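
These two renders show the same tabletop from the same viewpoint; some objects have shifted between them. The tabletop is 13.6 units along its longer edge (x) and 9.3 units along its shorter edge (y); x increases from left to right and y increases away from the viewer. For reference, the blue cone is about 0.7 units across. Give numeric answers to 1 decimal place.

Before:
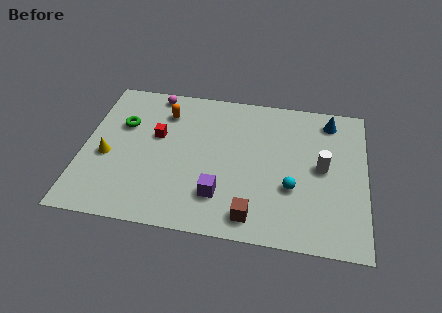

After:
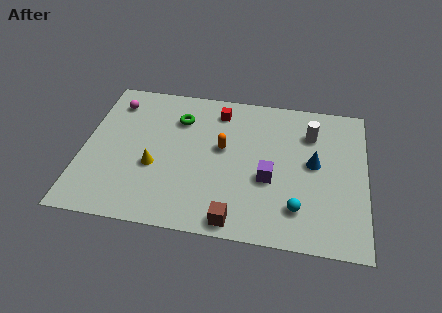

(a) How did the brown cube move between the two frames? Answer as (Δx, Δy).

(-0.8, -0.4)

From the two frames, the brown cube sits at roughly (8.3, 1.3) before and (7.5, 0.9) after.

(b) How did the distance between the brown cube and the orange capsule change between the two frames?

-2.9

The distance was about 7.4 in the first image and 4.5 in the second, so they moved 2.9 units closer together.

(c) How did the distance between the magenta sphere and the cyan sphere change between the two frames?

+2.0

The distance was about 8.6 in the first image and 10.6 in the second, so they moved 2.0 units further apart.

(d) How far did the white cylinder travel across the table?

2.2

The white cylinder moved from about (11.5, 4.8) to (10.9, 6.9), a distance of √(0.6² + 2.1²) ≈ 2.2.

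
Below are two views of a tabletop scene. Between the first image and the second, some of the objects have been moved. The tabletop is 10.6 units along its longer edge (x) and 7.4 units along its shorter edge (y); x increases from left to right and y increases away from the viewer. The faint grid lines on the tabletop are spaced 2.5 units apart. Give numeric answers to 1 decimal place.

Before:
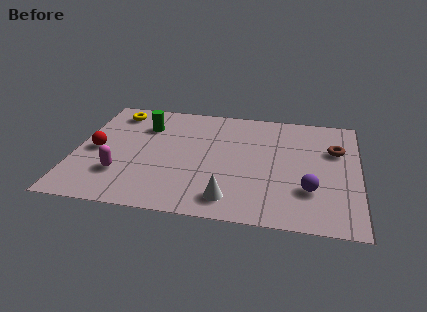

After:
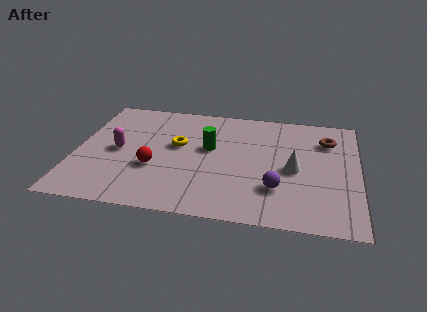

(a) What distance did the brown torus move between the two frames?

0.7

From (9.7, 4.9) to (9.4, 5.5), the brown torus covered √(0.3² + 0.6²) ≈ 0.7 units.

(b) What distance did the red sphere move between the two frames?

2.3

The red sphere was near (0.8, 3.5) before and (3.0, 2.7) after, so it travelled √(2.2² + 0.8²) ≈ 2.3 units.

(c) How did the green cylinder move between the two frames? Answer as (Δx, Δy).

(2.5, -1.1)

The green cylinder started near (2.5, 5.4) and ended near (5.0, 4.3).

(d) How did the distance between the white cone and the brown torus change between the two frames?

-2.9

Before: roughly 5.3 units apart; after: 2.4. That's 2.9 units closer together.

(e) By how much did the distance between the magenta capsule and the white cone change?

+2.4

The distance was about 4.2 in the first image and 6.6 in the second, so they moved 2.4 units further apart.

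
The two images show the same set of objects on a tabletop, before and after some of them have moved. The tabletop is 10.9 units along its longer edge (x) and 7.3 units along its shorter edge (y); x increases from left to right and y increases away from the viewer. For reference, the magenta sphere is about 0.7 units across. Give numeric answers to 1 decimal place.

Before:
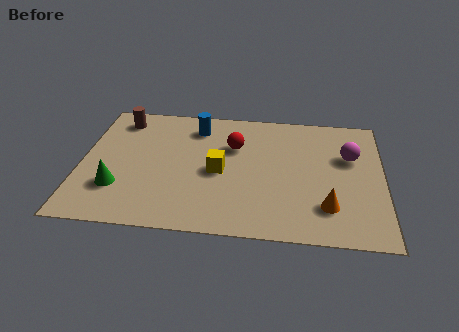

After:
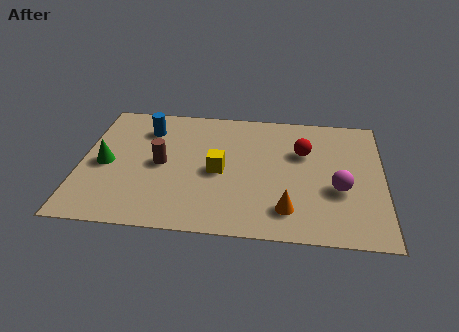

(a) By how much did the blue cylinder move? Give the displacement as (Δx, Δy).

(-1.8, -0.3)

The blue cylinder was at about (4.1, 5.9) and moved to about (2.3, 5.6).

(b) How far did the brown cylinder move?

3.0

The brown cylinder moved from about (1.3, 6.1) to (2.9, 3.6), a distance of √(1.6² + 2.5²) ≈ 3.0.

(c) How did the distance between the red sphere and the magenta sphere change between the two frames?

-1.8

The distance was about 4.2 in the first image and 2.4 in the second, so they moved 1.8 units closer together.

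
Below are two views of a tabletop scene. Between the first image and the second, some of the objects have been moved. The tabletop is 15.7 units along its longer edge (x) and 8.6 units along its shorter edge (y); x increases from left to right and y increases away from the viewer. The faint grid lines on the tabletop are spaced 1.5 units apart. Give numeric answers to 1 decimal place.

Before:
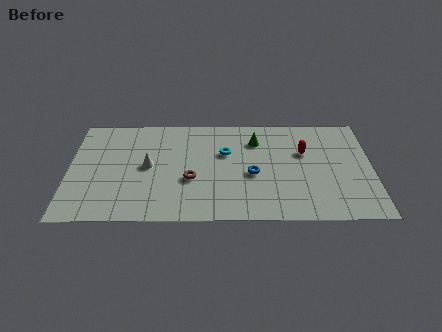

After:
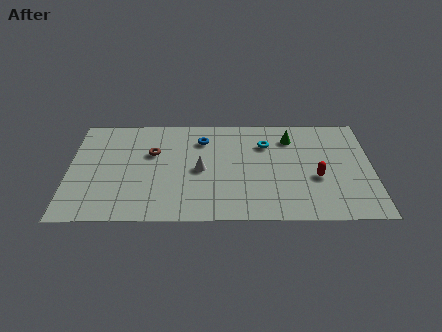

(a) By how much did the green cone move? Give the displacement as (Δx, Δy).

(1.8, 0.2)

The green cone started near (9.7, 6.5) and ended near (11.5, 6.7).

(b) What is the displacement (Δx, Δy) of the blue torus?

(-2.6, 2.9)

The blue torus was at about (9.5, 3.7) and moved to about (6.9, 6.6).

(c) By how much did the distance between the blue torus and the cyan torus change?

+1.0

Before: roughly 2.3 units apart; after: 3.3. That's 1.0 units further apart.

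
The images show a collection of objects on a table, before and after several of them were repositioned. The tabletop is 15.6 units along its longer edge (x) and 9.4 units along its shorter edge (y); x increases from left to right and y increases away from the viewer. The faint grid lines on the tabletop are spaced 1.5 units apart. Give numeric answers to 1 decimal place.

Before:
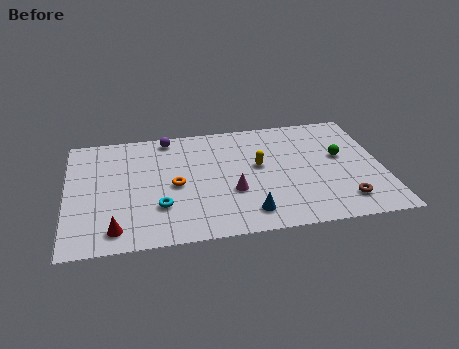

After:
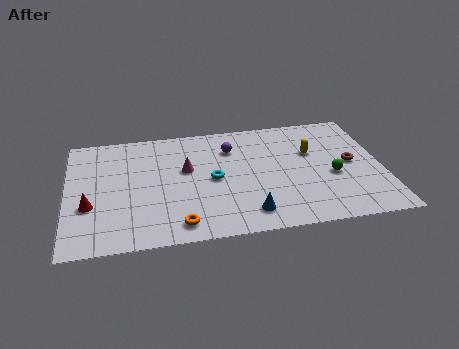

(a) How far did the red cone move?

2.3

The red cone was near (2.3, 1.4) before and (1.1, 3.4) after, so it travelled √(1.2² + 2.0²) ≈ 2.3 units.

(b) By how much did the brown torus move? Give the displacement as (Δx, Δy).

(0.6, 3.0)

From the two frames, the brown torus sits at roughly (13.5, 1.8) before and (14.1, 4.8) after.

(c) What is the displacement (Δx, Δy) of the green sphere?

(-0.5, -1.5)

The green sphere started near (13.6, 5.4) and ended near (13.1, 3.9).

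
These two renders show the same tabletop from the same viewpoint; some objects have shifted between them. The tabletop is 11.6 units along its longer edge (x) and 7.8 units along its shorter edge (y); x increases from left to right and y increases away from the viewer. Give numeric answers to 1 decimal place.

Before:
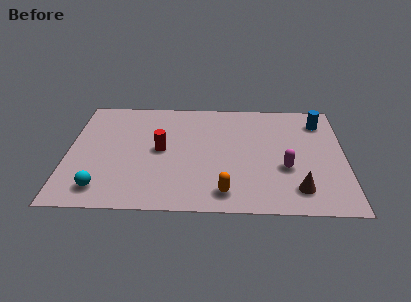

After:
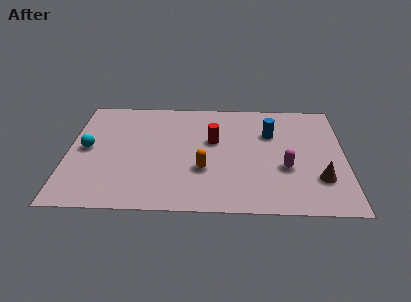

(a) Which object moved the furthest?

the cyan sphere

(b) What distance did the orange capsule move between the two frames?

1.7

The orange capsule moved from about (6.6, 1.2) to (5.7, 2.7), a distance of √(0.9² + 1.5²) ≈ 1.7.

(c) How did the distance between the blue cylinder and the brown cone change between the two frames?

-1.1

They were about 4.8 units apart before and 3.7 after — 1.1 units closer together.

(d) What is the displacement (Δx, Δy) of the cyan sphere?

(-0.7, 2.7)

The cyan sphere was at about (1.5, 1.3) and moved to about (0.8, 4.0).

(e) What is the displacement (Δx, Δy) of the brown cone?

(0.9, 0.7)

The brown cone was at about (9.6, 1.5) and moved to about (10.5, 2.2).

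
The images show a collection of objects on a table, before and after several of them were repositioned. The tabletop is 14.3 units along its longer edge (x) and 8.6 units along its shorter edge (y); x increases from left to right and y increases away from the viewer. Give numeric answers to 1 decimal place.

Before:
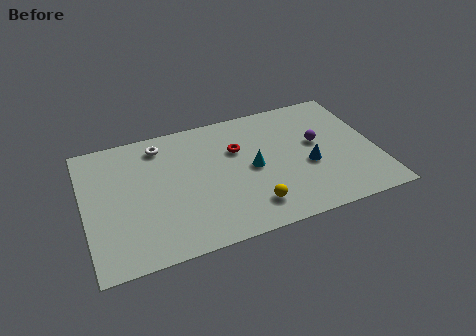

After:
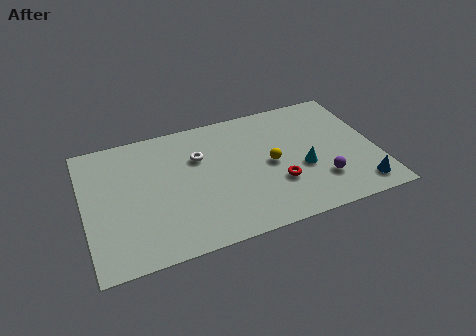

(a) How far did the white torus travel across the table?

2.3

The white torus moved from about (3.9, 7.2) to (5.7, 5.8), a distance of √(1.8² + 1.4²) ≈ 2.3.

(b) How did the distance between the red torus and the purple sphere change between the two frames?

-1.8

The distance was about 4.0 in the first image and 2.2 in the second, so they moved 1.8 units closer together.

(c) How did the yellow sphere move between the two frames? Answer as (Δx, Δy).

(1.2, 2.5)

The yellow sphere started near (7.9, 1.7) and ended near (9.1, 4.2).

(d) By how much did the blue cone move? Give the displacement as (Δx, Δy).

(2.3, -2.2)

The blue cone started near (10.9, 3.5) and ended near (13.2, 1.3).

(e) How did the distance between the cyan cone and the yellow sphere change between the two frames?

-0.8

They were about 2.5 units apart before and 1.7 after — 0.8 units closer together.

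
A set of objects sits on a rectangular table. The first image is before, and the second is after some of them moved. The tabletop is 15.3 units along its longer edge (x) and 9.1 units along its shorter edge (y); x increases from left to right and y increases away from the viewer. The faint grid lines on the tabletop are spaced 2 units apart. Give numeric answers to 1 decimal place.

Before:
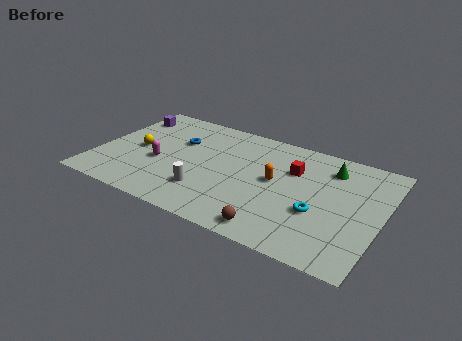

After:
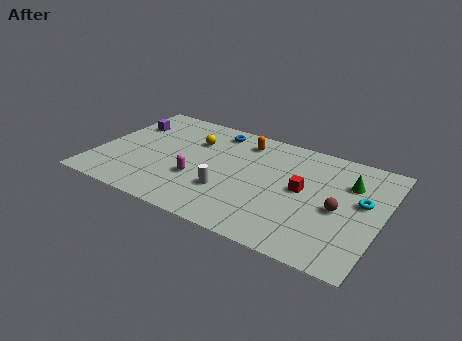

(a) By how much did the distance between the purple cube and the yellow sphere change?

+0.7

They were about 3.0 units apart before and 3.7 after — 0.7 units further apart.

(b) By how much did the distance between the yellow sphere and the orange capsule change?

-4.7

They were about 7.5 units apart before and 2.8 after — 4.7 units closer together.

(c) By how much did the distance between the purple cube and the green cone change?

+0.9

They were about 11.3 units apart before and 12.2 after — 0.9 units further apart.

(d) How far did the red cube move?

1.6

The red cube was near (10.4, 6.2) before and (11.1, 4.8) after, so it travelled √(0.7² + 1.4²) ≈ 1.6 units.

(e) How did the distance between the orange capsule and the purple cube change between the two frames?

-2.5

Before: roughly 8.9 units apart; after: 6.4. That's 2.5 units closer together.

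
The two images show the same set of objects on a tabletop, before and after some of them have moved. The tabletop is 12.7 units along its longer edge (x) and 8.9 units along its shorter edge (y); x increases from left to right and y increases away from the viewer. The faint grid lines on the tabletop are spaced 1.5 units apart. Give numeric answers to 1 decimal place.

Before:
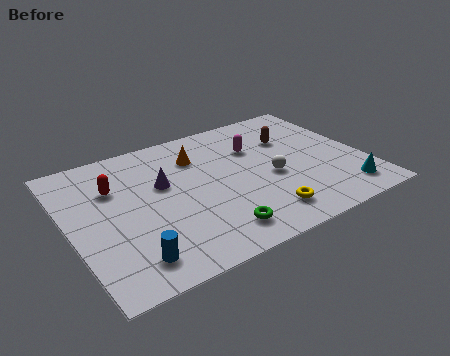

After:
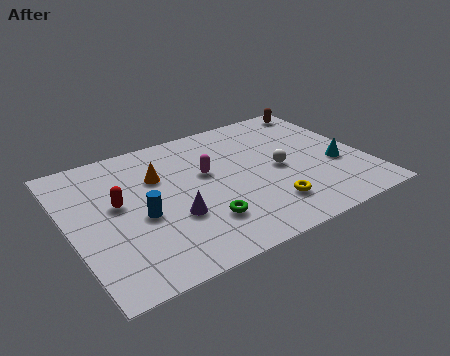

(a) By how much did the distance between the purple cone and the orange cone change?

+0.8

They were about 2.1 units apart before and 2.9 after — 0.8 units further apart.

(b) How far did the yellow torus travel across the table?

0.5

From (7.8, 1.6) to (8.1, 2.0), the yellow torus covered √(0.3² + 0.4²) ≈ 0.5 units.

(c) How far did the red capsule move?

1.1

The red capsule moved from about (2.1, 6.1) to (2.1, 5.0), a distance of √(0.0² + 1.1²) ≈ 1.1.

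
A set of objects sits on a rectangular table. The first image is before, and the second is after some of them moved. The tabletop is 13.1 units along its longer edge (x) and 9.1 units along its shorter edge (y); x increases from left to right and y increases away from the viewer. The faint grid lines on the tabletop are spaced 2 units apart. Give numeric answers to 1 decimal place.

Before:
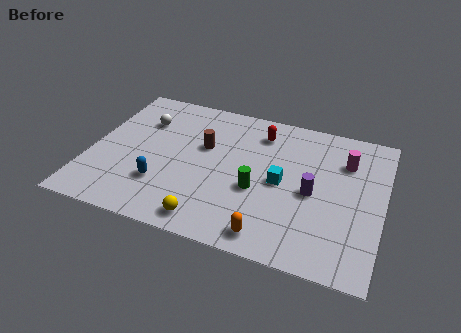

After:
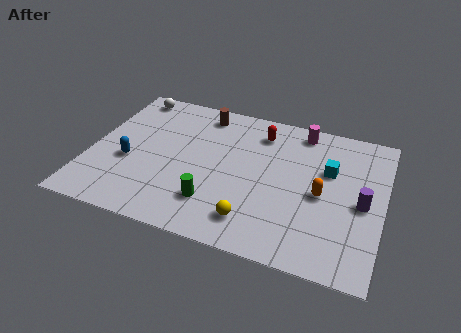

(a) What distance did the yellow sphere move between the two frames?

2.0

The yellow sphere was near (5.7, 1.1) before and (7.6, 1.7) after, so it travelled √(1.9² + 0.6²) ≈ 2.0 units.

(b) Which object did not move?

the red capsule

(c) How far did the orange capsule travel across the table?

3.7

The orange capsule moved from about (8.4, 1.1) to (10.4, 4.2), a distance of √(2.0² + 3.1²) ≈ 3.7.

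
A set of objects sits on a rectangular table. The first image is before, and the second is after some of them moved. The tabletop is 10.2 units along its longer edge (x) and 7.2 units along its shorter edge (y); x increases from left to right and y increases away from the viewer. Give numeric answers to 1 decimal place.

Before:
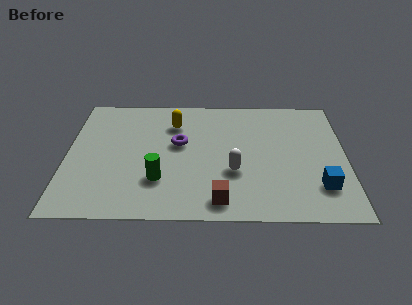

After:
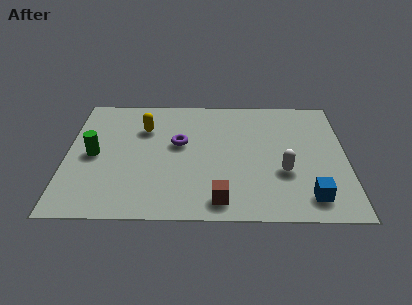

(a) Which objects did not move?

the brown cube and the purple torus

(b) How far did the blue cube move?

0.7

From (9.2, 1.8) to (8.8, 1.2), the blue cube covered √(0.4² + 0.6²) ≈ 0.7 units.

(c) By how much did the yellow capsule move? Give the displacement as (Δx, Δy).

(-1.1, -0.3)

The yellow capsule was at about (3.9, 5.4) and moved to about (2.8, 5.1).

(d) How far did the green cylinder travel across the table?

2.8

The green cylinder moved from about (3.4, 2.1) to (1.0, 3.5), a distance of √(2.4² + 1.4²) ≈ 2.8.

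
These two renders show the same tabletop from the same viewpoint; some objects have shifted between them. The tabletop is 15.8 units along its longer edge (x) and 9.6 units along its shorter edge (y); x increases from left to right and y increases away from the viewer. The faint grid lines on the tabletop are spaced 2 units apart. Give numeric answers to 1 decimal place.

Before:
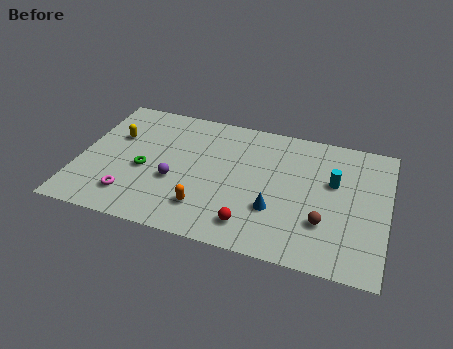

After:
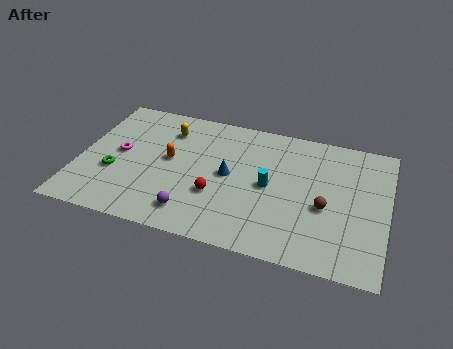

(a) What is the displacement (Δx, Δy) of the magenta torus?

(-0.9, 3.0)

From the two frames, the magenta torus sits at roughly (2.9, 2.0) before and (2.0, 5.0) after.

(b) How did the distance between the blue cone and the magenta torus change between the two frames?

-1.7

Before: roughly 7.4 units apart; after: 5.7. That's 1.7 units closer together.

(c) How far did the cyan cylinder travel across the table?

3.4

The cyan cylinder was near (13.0, 5.9) before and (9.8, 4.7) after, so it travelled √(3.2² + 1.2²) ≈ 3.4 units.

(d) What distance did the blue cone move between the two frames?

3.1

The blue cone moved from about (10.2, 3.1) to (7.7, 4.9), a distance of √(2.5² + 1.8²) ≈ 3.1.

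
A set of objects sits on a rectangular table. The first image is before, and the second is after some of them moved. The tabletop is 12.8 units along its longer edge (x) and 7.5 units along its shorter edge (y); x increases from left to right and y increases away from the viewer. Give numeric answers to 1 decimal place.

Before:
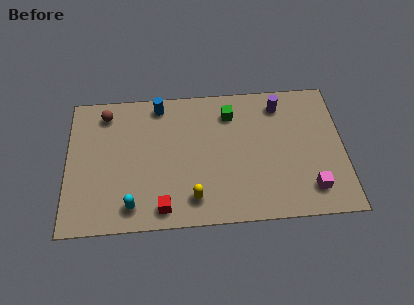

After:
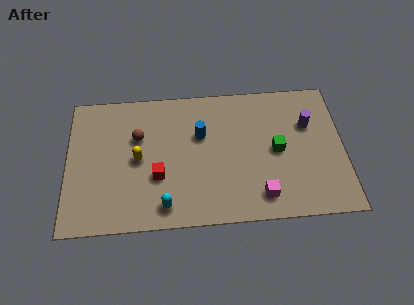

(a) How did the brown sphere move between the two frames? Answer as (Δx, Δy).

(1.5, -1.4)

From the two frames, the brown sphere sits at roughly (1.8, 6.3) before and (3.3, 4.9) after.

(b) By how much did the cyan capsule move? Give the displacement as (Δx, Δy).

(1.5, -0.1)

The cyan capsule started near (3.0, 1.2) and ended near (4.5, 1.1).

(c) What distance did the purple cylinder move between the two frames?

1.8

The purple cylinder moved from about (9.9, 6.2) to (11.2, 5.0), a distance of √(1.3² + 1.2²) ≈ 1.8.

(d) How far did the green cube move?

3.0

The green cube was near (7.6, 5.9) before and (9.7, 3.7) after, so it travelled √(2.1² + 2.2²) ≈ 3.0 units.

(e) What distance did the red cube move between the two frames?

1.7

The red cube was near (4.4, 1.0) before and (4.2, 2.7) after, so it travelled √(0.2² + 1.7²) ≈ 1.7 units.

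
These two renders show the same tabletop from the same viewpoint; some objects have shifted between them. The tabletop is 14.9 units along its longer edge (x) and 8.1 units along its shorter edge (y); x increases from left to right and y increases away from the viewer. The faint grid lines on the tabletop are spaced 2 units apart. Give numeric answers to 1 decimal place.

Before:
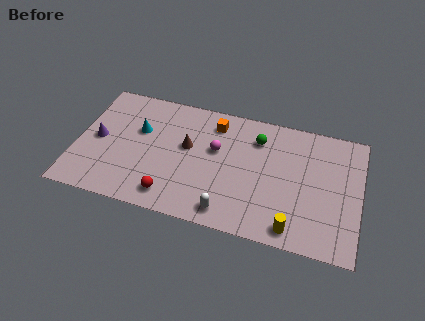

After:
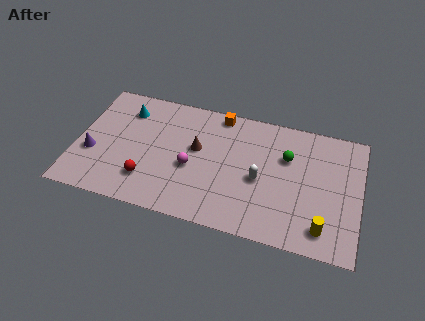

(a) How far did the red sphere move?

1.5

The red sphere was near (5.2, 1.3) before and (3.9, 2.0) after, so it travelled √(1.3² + 0.7²) ≈ 1.5 units.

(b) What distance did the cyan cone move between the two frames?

1.4

The cyan cone moved from about (3.2, 5.1) to (2.4, 6.3), a distance of √(0.8² + 1.2²) ≈ 1.4.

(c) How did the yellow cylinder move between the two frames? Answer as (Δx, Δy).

(1.5, 0.4)

From the two frames, the yellow cylinder sits at roughly (11.6, 1.0) before and (13.1, 1.4) after.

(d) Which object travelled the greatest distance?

the white capsule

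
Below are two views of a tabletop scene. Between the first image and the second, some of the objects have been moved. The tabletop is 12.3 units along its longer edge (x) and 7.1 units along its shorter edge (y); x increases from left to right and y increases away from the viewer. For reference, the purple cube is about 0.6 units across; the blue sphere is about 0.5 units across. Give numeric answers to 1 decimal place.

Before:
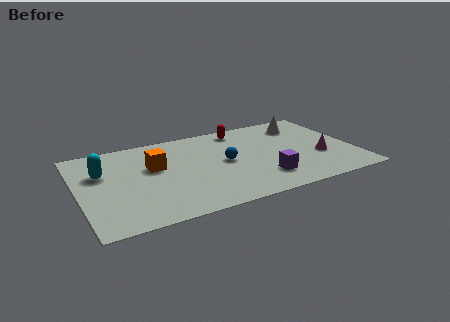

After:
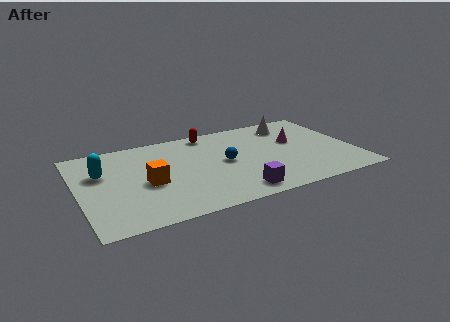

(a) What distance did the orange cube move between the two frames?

1.3

The orange cube was near (3.4, 4.3) before and (3.0, 3.1) after, so it travelled √(0.4² + 1.2²) ≈ 1.3 units.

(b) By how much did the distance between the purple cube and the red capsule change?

+0.9

They were about 4.4 units apart before and 5.3 after — 0.9 units further apart.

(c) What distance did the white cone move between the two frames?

0.5

From (10.3, 5.6) to (9.8, 5.8), the white cone covered √(0.5² + 0.2²) ≈ 0.5 units.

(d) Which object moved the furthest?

the magenta cone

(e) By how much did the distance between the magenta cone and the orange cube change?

-0.6

The distance was about 7.5 in the first image and 6.9 in the second, so they moved 0.6 units closer together.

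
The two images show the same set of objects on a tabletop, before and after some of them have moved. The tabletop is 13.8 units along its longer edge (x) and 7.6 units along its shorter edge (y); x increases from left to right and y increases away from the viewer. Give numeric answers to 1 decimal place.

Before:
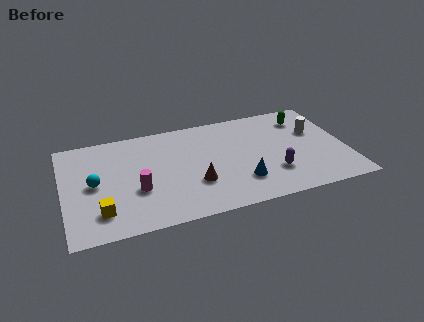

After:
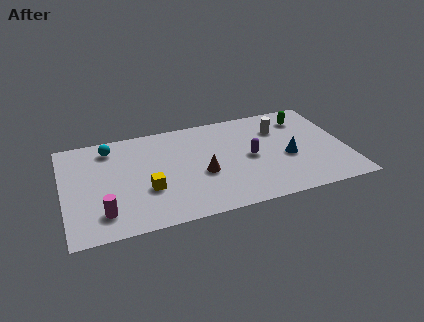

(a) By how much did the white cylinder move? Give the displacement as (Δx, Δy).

(-1.7, 0.7)

The white cylinder was at about (12.4, 4.8) and moved to about (10.7, 5.5).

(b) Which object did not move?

the green capsule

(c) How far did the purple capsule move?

1.8

From (10.1, 2.2) to (9.1, 3.7), the purple capsule covered √(1.0² + 1.5²) ≈ 1.8 units.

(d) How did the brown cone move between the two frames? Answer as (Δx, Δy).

(0.4, 0.6)

From the two frames, the brown cone sits at roughly (6.3, 2.5) before and (6.7, 3.1) after.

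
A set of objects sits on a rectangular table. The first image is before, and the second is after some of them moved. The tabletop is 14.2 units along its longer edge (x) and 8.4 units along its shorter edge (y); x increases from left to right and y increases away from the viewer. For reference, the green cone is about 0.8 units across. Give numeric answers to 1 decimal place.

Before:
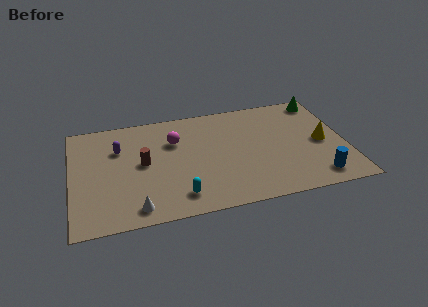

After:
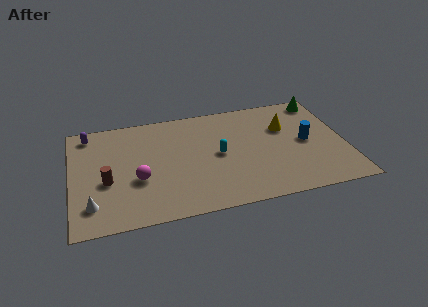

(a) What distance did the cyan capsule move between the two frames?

3.5

The cyan capsule moved from about (5.4, 1.5) to (7.6, 4.2), a distance of √(2.2² + 2.7²) ≈ 3.5.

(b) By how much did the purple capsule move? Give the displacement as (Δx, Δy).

(-1.5, 1.5)

The purple capsule was at about (2.5, 5.8) and moved to about (1.0, 7.3).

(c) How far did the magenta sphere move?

3.3

The magenta sphere was near (5.4, 5.8) before and (3.4, 3.2) after, so it travelled √(2.0² + 2.6²) ≈ 3.3 units.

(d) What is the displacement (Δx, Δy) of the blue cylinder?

(-0.3, 2.9)

The blue cylinder started near (12.5, 1.3) and ended near (12.2, 4.2).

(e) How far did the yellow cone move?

2.4

The yellow cone moved from about (13.0, 4.0) to (11.2, 5.6), a distance of √(1.8² + 1.6²) ≈ 2.4.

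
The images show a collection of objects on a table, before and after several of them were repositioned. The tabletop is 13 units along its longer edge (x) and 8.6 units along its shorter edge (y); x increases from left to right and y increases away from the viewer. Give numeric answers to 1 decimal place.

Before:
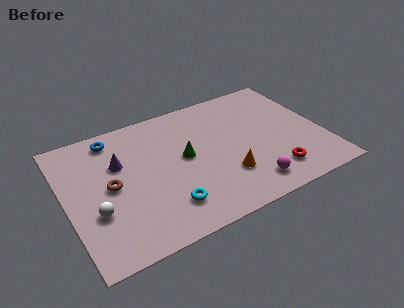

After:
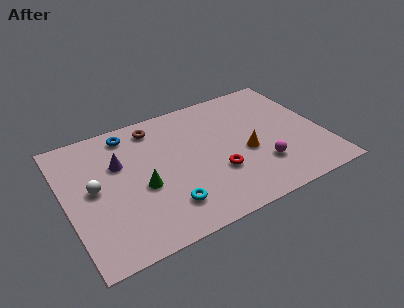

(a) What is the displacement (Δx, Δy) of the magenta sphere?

(0.8, 1.0)

From the two frames, the magenta sphere sits at roughly (8.8, 1.4) before and (9.6, 2.4) after.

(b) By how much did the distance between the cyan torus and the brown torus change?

+1.9

Before: roughly 3.5 units apart; after: 5.4. That's 1.9 units further apart.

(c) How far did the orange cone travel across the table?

1.6

The orange cone was near (7.8, 2.5) before and (9.0, 3.6) after, so it travelled √(1.2² + 1.1²) ≈ 1.6 units.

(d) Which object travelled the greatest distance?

the brown torus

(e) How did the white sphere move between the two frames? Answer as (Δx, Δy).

(0.1, 1.5)

The white sphere started near (1.3, 3.0) and ended near (1.4, 4.5).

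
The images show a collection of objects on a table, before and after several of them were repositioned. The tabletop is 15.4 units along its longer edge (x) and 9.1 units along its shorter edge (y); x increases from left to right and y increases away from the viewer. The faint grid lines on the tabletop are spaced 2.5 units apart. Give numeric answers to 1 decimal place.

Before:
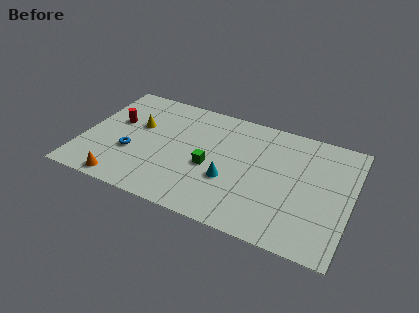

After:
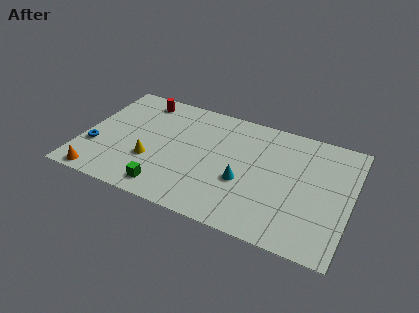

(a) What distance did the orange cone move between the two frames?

1.3

The orange cone moved from about (2.7, 0.9) to (1.4, 0.8), a distance of √(1.3² + 0.1²) ≈ 1.3.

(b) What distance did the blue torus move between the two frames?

2.1

From (2.9, 3.3) to (0.8, 3.0), the blue torus covered √(2.1² + 0.3²) ≈ 2.1 units.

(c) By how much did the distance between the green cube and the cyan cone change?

+3.4

Before: roughly 1.3 units apart; after: 4.7. That's 3.4 units further apart.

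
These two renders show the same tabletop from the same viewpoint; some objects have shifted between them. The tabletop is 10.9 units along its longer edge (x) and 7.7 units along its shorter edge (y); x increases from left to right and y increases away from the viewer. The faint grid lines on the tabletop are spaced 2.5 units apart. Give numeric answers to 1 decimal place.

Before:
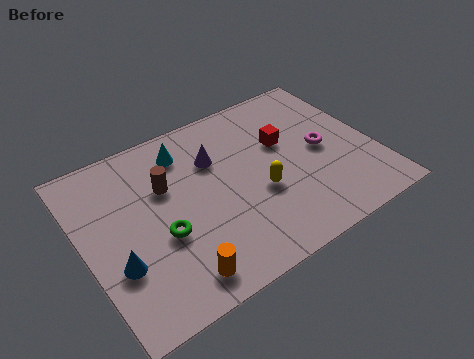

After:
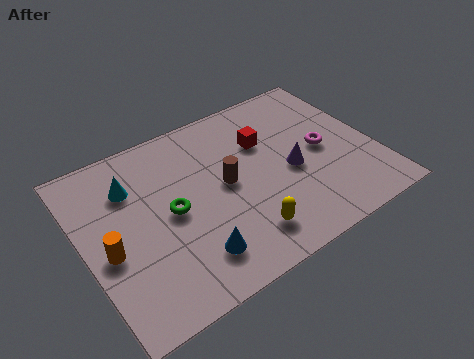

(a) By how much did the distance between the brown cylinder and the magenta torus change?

-2.2

The distance was about 5.9 in the first image and 3.7 in the second, so they moved 2.2 units closer together.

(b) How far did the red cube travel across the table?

0.8

The red cube was near (7.7, 4.8) before and (7.0, 5.2) after, so it travelled √(0.7² + 0.4²) ≈ 0.8 units.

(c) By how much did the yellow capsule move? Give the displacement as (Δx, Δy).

(-0.9, -1.5)

The yellow capsule started near (6.4, 3.0) and ended near (5.5, 1.5).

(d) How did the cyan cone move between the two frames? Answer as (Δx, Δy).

(-2.1, -0.6)

The cyan cone was at about (4.1, 6.2) and moved to about (2.0, 5.6).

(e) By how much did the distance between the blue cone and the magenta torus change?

-2.3

They were about 8.1 units apart before and 5.8 after — 2.3 units closer together.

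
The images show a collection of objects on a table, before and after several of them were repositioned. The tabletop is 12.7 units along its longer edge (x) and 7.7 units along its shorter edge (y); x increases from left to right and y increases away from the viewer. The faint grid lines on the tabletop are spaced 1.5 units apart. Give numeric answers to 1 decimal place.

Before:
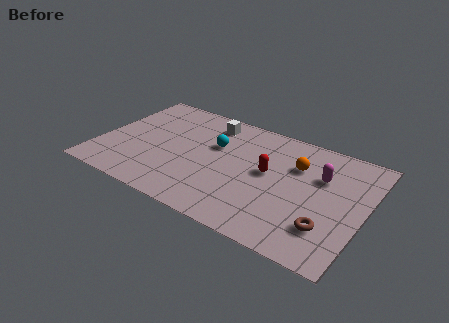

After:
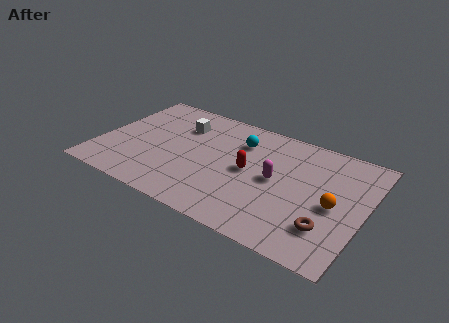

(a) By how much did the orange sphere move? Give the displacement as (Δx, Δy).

(2.0, -1.8)

The orange sphere started near (9.3, 5.3) and ended near (11.3, 3.5).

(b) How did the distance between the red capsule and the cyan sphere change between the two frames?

-0.9

They were about 2.8 units apart before and 1.9 after — 0.9 units closer together.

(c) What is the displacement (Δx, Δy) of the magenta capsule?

(-2.0, -1.2)

The magenta capsule started near (10.5, 5.1) and ended near (8.5, 3.9).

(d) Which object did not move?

the brown torus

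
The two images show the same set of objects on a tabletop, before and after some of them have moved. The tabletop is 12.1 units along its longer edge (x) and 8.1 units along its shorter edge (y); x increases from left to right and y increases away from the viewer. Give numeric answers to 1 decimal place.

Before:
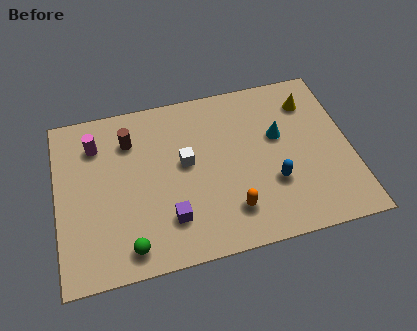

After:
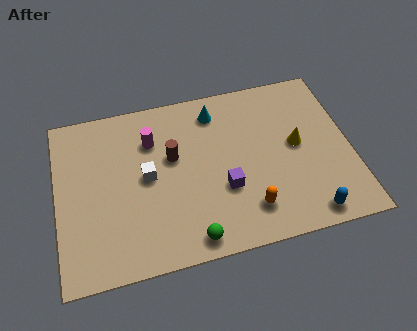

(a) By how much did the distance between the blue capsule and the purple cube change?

-0.5

They were about 4.4 units apart before and 3.9 after — 0.5 units closer together.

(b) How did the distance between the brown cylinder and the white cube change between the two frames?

-1.4

The distance was about 2.7 in the first image and 1.3 in the second, so they moved 1.4 units closer together.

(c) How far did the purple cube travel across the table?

2.5

The purple cube moved from about (4.5, 2.0) to (6.8, 2.9), a distance of √(2.3² + 0.9²) ≈ 2.5.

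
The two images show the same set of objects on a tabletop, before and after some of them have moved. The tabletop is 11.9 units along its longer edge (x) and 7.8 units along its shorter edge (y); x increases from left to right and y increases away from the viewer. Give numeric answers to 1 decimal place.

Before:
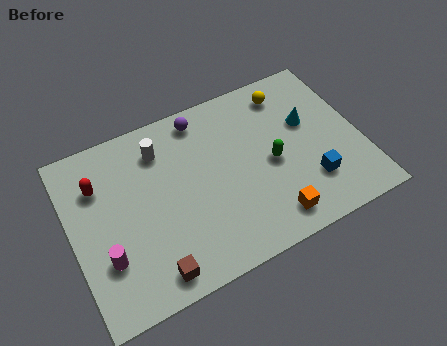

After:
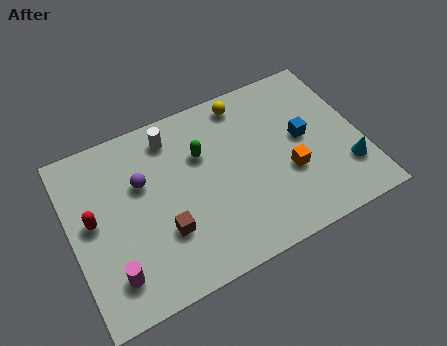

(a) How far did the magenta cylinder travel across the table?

0.8

The magenta cylinder was near (1.2, 2.4) before and (1.4, 1.6) after, so it travelled √(0.2² + 0.8²) ≈ 0.8 units.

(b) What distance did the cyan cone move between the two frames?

3.0

From (9.9, 4.8) to (11.1, 2.1), the cyan cone covered √(1.2² + 2.7²) ≈ 3.0 units.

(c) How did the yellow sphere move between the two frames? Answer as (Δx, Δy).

(-1.8, 0.3)

The yellow sphere was at about (9.3, 6.5) and moved to about (7.5, 6.8).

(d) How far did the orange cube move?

2.0

The orange cube was near (7.8, 1.2) before and (8.8, 2.9) after, so it travelled √(1.0² + 1.7²) ≈ 2.0 units.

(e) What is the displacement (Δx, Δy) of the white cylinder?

(0.5, 0.4)

The white cylinder started near (3.9, 6.1) and ended near (4.4, 6.5).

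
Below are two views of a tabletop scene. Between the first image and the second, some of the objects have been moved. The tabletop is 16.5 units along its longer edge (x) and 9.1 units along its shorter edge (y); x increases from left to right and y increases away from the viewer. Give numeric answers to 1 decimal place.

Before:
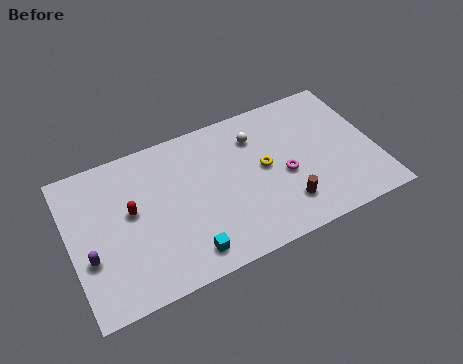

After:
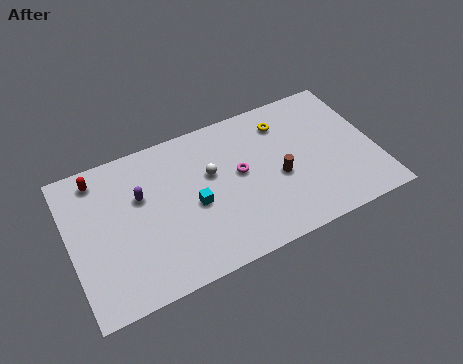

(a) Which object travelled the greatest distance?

the purple capsule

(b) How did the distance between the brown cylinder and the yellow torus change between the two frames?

+0.6

The distance was about 2.8 in the first image and 3.4 in the second, so they moved 0.6 units further apart.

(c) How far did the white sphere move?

2.9

The white sphere was near (10.3, 6.9) before and (7.7, 5.6) after, so it travelled √(2.6² + 1.3²) ≈ 2.9 units.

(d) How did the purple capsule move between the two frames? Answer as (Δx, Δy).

(3.0, 2.5)

The purple capsule was at about (0.9, 3.3) and moved to about (3.9, 5.8).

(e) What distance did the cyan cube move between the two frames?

2.8

From (5.9, 1.4) to (6.6, 4.1), the cyan cube covered √(0.7² + 2.7²) ≈ 2.8 units.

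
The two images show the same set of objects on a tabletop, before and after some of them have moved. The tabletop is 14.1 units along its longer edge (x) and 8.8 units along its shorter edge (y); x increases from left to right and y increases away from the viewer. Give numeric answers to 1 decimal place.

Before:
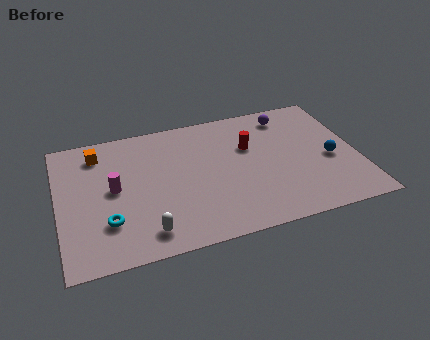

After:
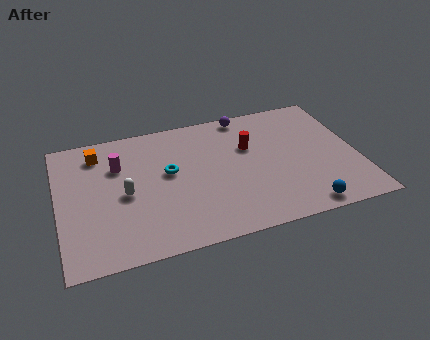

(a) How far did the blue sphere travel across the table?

3.3

The blue sphere was near (12.8, 3.8) before and (11.2, 0.9) after, so it travelled √(1.6² + 2.9²) ≈ 3.3 units.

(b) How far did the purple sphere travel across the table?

2.1

The purple sphere moved from about (11.1, 7.4) to (9.1, 8.0), a distance of √(2.0² + 0.6²) ≈ 2.1.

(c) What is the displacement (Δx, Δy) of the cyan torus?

(3.0, 2.5)

From the two frames, the cyan torus sits at roughly (2.2, 2.5) before and (5.2, 5.0) after.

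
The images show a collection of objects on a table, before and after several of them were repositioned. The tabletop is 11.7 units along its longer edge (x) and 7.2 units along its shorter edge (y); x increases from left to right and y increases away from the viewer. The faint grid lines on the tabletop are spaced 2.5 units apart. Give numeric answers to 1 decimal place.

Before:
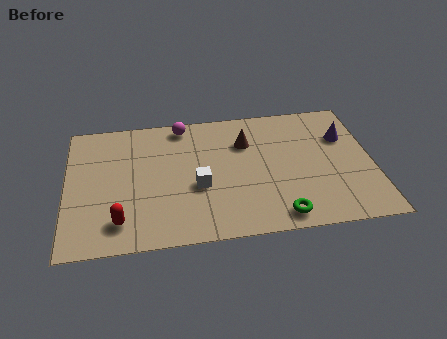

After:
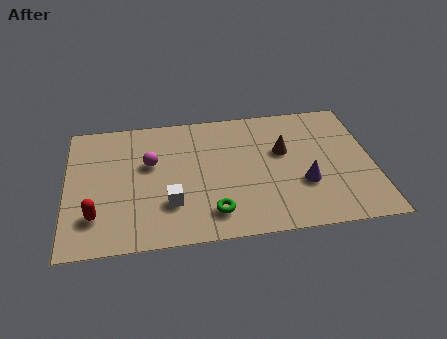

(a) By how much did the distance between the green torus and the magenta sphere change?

-2.7

They were about 6.5 units apart before and 3.8 after — 2.7 units closer together.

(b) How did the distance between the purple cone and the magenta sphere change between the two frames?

-0.3

The distance was about 6.4 in the first image and 6.1 in the second, so they moved 0.3 units closer together.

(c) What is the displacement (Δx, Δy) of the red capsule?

(-0.9, 0.4)

From the two frames, the red capsule sits at roughly (2.0, 1.4) before and (1.1, 1.8) after.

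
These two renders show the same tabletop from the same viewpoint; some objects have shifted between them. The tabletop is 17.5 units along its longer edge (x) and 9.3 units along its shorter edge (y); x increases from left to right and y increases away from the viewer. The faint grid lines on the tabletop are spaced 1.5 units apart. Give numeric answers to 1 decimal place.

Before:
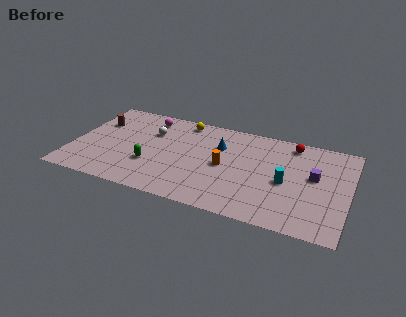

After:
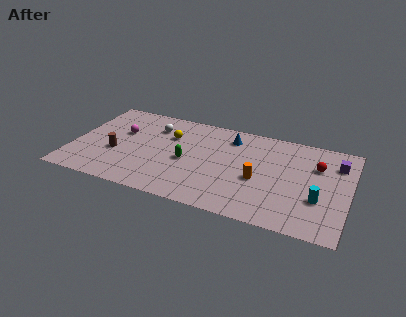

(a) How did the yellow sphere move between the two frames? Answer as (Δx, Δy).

(-0.7, -1.8)

From the two frames, the yellow sphere sits at roughly (6.7, 8.2) before and (6.0, 6.4) after.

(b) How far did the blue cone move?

1.3

From (9.2, 6.4) to (9.8, 7.5), the blue cone covered √(0.6² + 1.1²) ≈ 1.3 units.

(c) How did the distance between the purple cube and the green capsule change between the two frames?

-0.7

The distance was about 10.4 in the first image and 9.7 in the second, so they moved 0.7 units closer together.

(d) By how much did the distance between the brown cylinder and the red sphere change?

+0.4

They were about 12.5 units apart before and 12.9 after — 0.4 units further apart.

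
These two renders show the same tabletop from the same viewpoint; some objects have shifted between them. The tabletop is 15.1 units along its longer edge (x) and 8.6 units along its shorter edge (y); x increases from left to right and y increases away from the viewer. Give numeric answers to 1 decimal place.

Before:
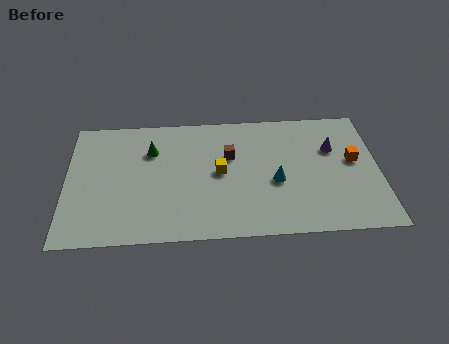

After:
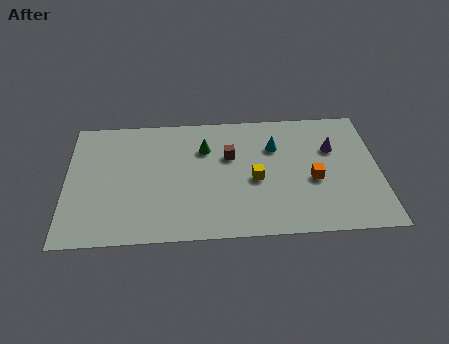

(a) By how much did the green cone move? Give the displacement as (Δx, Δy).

(2.6, 0.0)

The green cone started near (4.1, 6.1) and ended near (6.7, 6.1).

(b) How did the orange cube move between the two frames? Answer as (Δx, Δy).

(-2.0, -1.2)

From the two frames, the orange cube sits at roughly (13.9, 4.8) before and (11.9, 3.6) after.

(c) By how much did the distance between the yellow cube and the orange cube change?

-3.7

They were about 6.5 units apart before and 2.8 after — 3.7 units closer together.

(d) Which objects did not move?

the brown cube and the purple cone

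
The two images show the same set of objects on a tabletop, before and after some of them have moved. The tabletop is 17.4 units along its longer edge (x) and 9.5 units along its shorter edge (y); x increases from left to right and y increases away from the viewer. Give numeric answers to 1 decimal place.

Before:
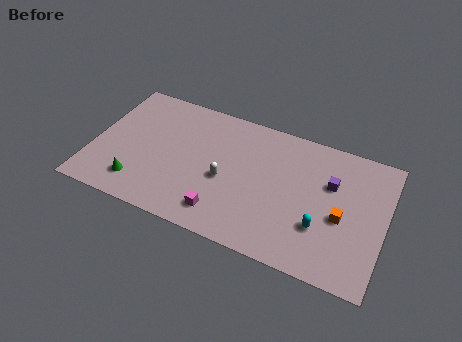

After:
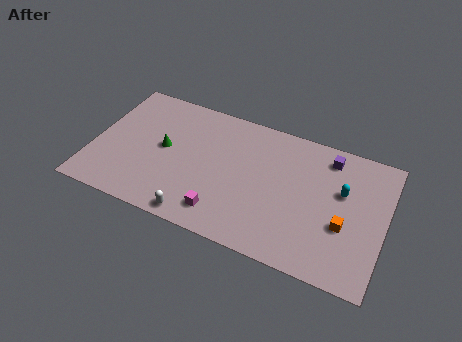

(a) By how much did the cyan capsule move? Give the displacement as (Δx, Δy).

(1.0, 2.9)

The cyan capsule started near (13.8, 3.0) and ended near (14.8, 5.9).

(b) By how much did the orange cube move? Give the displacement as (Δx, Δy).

(0.2, -0.5)

From the two frames, the orange cube sits at roughly (14.9, 4.1) before and (15.1, 3.6) after.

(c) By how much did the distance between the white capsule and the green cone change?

-0.7

Before: roughly 5.5 units apart; after: 4.8. That's 0.7 units closer together.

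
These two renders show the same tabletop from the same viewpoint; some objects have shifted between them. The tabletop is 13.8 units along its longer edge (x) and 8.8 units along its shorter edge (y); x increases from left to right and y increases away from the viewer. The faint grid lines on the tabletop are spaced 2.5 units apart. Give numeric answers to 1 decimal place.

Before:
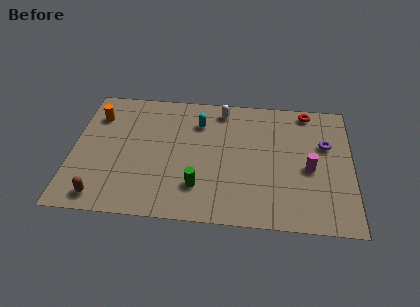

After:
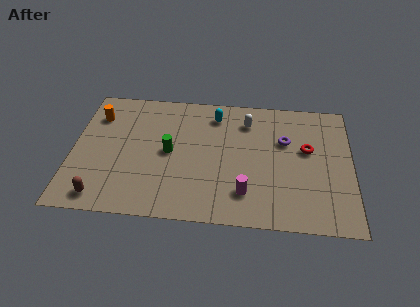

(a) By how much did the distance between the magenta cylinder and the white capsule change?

-0.8

They were about 5.7 units apart before and 4.9 after — 0.8 units closer together.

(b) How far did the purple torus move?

2.0

The purple torus was near (12.5, 5.6) before and (10.5, 5.7) after, so it travelled √(2.0² + 0.1²) ≈ 2.0 units.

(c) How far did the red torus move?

2.7

The red torus moved from about (11.6, 7.9) to (11.6, 5.2), a distance of √(0.0² + 2.7²) ≈ 2.7.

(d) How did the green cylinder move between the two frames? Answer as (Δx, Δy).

(-1.5, 2.2)

From the two frames, the green cylinder sits at roughly (6.3, 2.2) before and (4.8, 4.4) after.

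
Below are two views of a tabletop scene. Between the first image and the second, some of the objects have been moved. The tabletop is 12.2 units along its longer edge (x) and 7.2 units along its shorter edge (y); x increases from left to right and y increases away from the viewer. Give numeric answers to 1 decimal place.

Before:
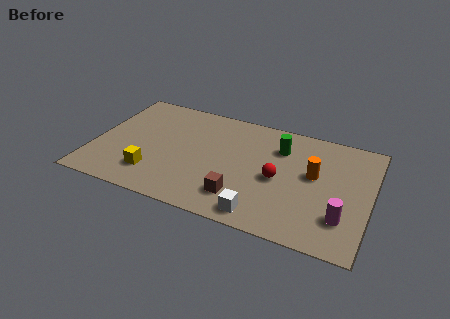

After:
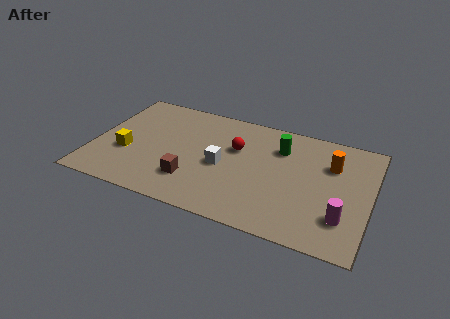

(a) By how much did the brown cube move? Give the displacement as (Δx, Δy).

(-2.2, 0.3)

From the two frames, the brown cube sits at roughly (6.7, 1.6) before and (4.5, 1.9) after.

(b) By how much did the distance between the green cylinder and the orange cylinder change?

+0.3

They were about 2.0 units apart before and 2.3 after — 0.3 units further apart.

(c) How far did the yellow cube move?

1.6

The yellow cube moved from about (2.8, 1.7) to (1.5, 2.7), a distance of √(1.3² + 1.0²) ≈ 1.6.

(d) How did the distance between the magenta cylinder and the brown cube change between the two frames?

+2.2

Before: roughly 4.4 units apart; after: 6.6. That's 2.2 units further apart.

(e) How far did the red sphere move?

2.4

From (8.2, 3.3) to (6.2, 4.6), the red sphere covered √(2.0² + 1.3²) ≈ 2.4 units.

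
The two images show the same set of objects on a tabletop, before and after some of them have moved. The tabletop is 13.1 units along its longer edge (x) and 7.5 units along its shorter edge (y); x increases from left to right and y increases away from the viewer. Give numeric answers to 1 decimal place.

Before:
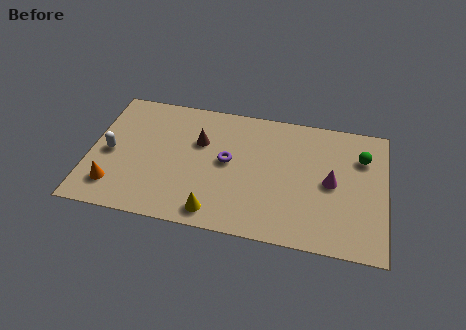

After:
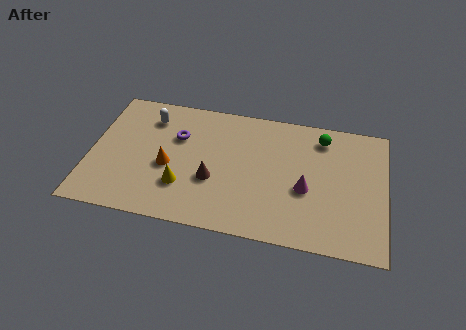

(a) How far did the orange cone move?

2.8

The orange cone was near (1.2, 1.6) before and (3.5, 3.2) after, so it travelled √(2.3² + 1.6²) ≈ 2.8 units.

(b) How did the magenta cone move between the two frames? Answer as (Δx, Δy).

(-1.1, -0.6)

From the two frames, the magenta cone sits at roughly (10.7, 3.7) before and (9.6, 3.1) after.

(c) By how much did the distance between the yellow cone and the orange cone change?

-3.3

They were about 4.5 units apart before and 1.2 after — 3.3 units closer together.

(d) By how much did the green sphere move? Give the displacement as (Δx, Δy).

(-1.8, 0.8)

The green sphere started near (12.0, 5.4) and ended near (10.2, 6.2).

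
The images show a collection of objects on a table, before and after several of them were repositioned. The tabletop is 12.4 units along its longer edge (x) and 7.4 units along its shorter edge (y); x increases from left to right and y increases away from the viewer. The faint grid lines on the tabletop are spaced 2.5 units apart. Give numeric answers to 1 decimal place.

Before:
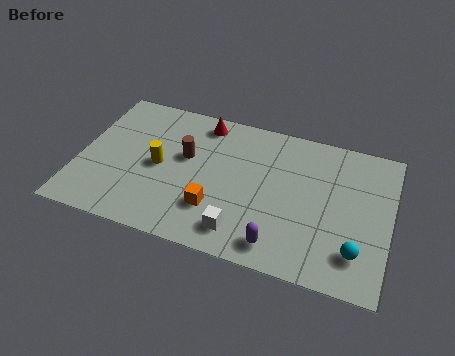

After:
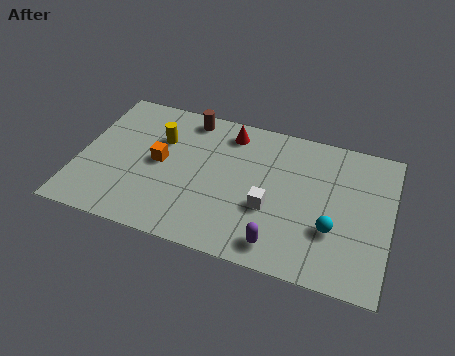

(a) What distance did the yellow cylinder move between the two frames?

1.4

The yellow cylinder moved from about (3.2, 3.6) to (3.1, 5.0), a distance of √(0.1² + 1.4²) ≈ 1.4.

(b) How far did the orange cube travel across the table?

2.9

From (5.6, 2.1) to (3.2, 3.8), the orange cube covered √(2.4² + 1.7²) ≈ 2.9 units.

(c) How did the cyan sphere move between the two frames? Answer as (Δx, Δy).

(-1.0, 0.8)

The cyan sphere started near (11.2, 1.7) and ended near (10.2, 2.5).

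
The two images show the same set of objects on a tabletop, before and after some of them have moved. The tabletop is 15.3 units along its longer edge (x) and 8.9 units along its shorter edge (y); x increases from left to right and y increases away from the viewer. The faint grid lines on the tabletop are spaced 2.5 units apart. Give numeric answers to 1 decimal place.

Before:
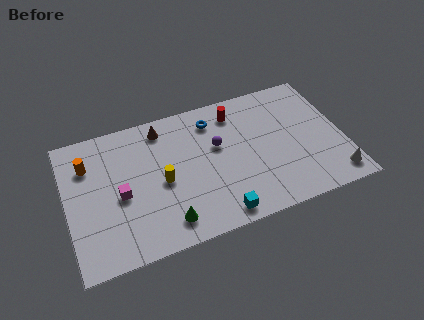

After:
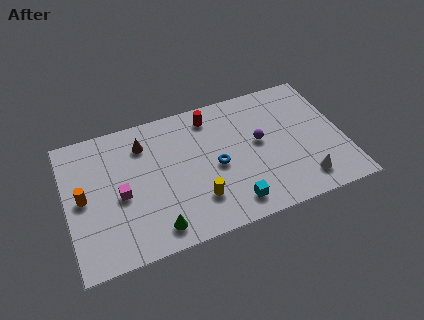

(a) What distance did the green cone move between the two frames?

0.6

The green cone moved from about (5.2, 1.5) to (4.6, 1.3), a distance of √(0.6² + 0.2²) ≈ 0.6.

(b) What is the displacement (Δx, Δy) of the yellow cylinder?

(1.8, -1.8)

The yellow cylinder started near (5.2, 4.1) and ended near (7.0, 2.3).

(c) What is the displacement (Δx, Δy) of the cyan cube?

(0.8, 0.4)

From the two frames, the cyan cube sits at roughly (8.0, 1.0) before and (8.8, 1.4) after.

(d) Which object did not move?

the magenta cube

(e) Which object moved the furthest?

the blue torus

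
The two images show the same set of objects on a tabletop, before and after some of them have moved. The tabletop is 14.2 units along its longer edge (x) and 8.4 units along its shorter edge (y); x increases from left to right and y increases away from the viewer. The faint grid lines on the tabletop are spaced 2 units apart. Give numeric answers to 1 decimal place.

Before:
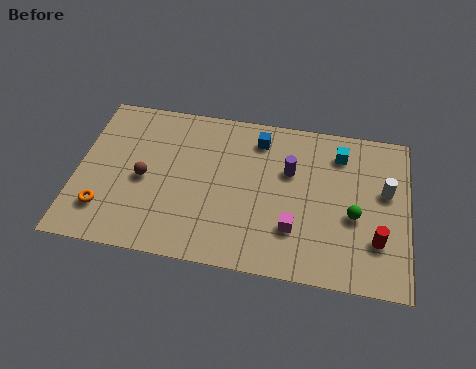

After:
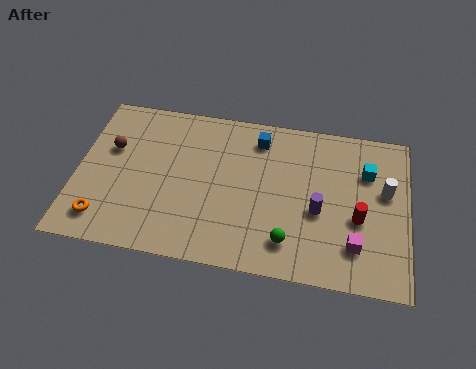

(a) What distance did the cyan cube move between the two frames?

1.4

The cyan cube was near (11.2, 6.7) before and (12.4, 5.9) after, so it travelled √(1.2² + 0.8²) ≈ 1.4 units.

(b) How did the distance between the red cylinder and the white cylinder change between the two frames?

-0.7

Before: roughly 2.6 units apart; after: 1.9. That's 0.7 units closer together.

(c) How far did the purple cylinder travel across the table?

2.3

The purple cylinder moved from about (9.1, 5.4) to (10.4, 3.5), a distance of √(1.3² + 1.9²) ≈ 2.3.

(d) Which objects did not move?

the white cylinder and the blue cube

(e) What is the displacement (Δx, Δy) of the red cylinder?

(-0.8, 1.0)

From the two frames, the red cylinder sits at roughly (12.9, 2.4) before and (12.1, 3.4) after.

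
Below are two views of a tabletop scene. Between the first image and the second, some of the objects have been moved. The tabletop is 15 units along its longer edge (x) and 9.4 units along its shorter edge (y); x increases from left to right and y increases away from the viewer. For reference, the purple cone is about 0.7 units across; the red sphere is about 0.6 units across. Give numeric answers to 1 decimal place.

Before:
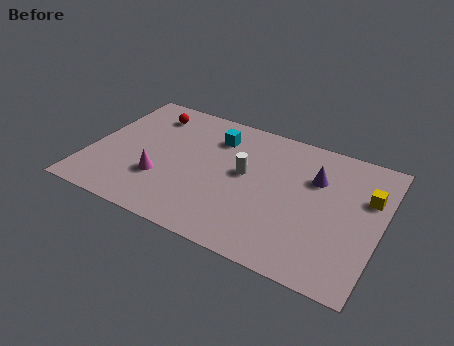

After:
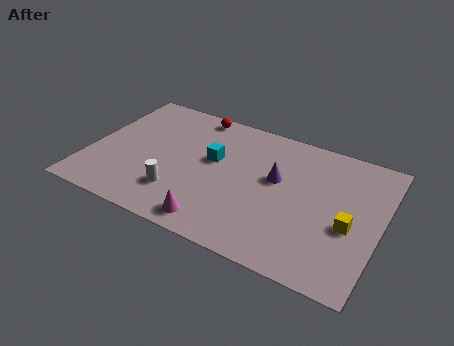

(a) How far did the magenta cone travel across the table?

3.6

The magenta cone was near (3.9, 3.0) before and (7.0, 1.2) after, so it travelled √(3.1² + 1.8²) ≈ 3.6 units.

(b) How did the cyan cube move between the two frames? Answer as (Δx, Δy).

(0.1, -1.7)

From the two frames, the cyan cube sits at roughly (6.2, 7.2) before and (6.3, 5.5) after.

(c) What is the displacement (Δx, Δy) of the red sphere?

(2.3, 0.9)

The red sphere started near (2.6, 7.6) and ended near (4.9, 8.5).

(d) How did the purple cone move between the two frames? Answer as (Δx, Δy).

(-1.9, -0.9)

The purple cone was at about (11.5, 6.4) and moved to about (9.6, 5.5).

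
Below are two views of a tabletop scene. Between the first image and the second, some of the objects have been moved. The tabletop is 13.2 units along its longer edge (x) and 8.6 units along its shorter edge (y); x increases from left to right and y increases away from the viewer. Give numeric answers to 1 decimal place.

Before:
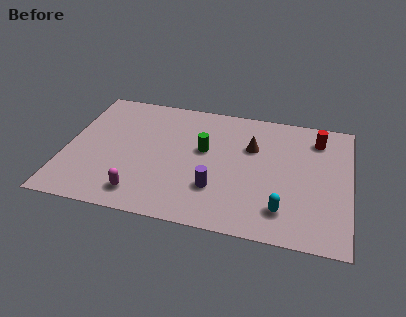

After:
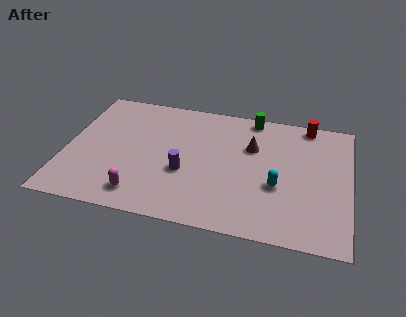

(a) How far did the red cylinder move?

1.0

The red cylinder was near (11.6, 6.9) before and (11.1, 7.8) after, so it travelled √(0.5² + 0.9²) ≈ 1.0 units.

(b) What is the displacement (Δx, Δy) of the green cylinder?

(2.1, 2.8)

The green cylinder started near (6.4, 5.0) and ended near (8.5, 7.8).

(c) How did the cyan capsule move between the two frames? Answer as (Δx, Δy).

(-0.3, 1.5)

The cyan capsule started near (10.2, 1.8) and ended near (9.9, 3.3).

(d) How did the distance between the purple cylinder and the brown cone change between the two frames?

+0.3

The distance was about 3.5 in the first image and 3.8 in the second, so they moved 0.3 units further apart.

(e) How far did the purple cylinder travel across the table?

1.7

From (7.1, 2.5) to (5.6, 3.3), the purple cylinder covered √(1.5² + 0.8²) ≈ 1.7 units.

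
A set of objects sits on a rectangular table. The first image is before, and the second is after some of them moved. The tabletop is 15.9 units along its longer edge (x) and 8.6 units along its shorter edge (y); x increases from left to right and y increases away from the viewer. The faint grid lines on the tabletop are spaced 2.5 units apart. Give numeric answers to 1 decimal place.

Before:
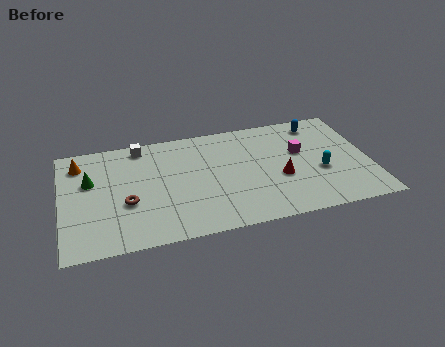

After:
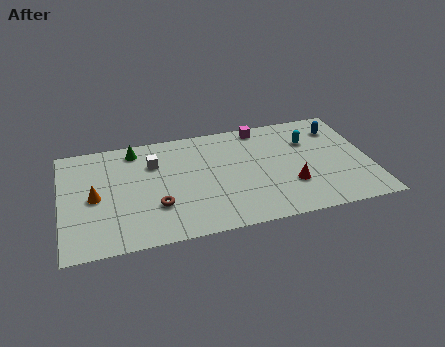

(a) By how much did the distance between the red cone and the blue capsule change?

+0.4

They were about 4.5 units apart before and 4.9 after — 0.4 units further apart.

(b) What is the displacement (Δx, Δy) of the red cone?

(0.5, -0.7)

The red cone started near (11.2, 3.4) and ended near (11.7, 2.7).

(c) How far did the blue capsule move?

1.2

The blue capsule moved from about (13.5, 7.3) to (14.5, 6.7), a distance of √(1.0² + 0.6²) ≈ 1.2.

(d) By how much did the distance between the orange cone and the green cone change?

+2.4

Before: roughly 1.6 units apart; after: 4.0. That's 2.4 units further apart.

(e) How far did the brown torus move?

1.6

The brown torus moved from about (3.3, 3.3) to (4.8, 2.7), a distance of √(1.5² + 0.6²) ≈ 1.6.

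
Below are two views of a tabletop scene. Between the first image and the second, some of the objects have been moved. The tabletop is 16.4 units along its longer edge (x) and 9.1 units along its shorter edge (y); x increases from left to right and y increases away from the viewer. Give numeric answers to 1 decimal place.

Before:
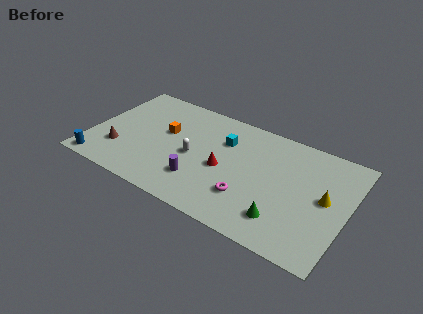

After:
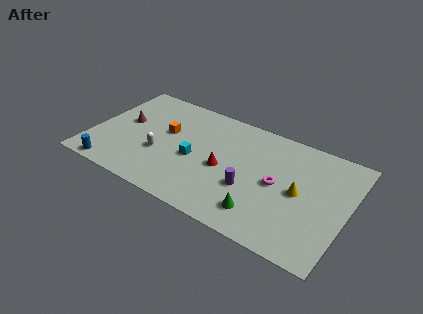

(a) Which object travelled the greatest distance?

the purple cylinder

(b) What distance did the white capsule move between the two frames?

2.2

The white capsule was near (6.6, 4.2) before and (4.5, 3.4) after, so it travelled √(2.1² + 0.8²) ≈ 2.2 units.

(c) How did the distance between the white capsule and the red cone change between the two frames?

+2.2

Before: roughly 2.0 units apart; after: 4.2. That's 2.2 units further apart.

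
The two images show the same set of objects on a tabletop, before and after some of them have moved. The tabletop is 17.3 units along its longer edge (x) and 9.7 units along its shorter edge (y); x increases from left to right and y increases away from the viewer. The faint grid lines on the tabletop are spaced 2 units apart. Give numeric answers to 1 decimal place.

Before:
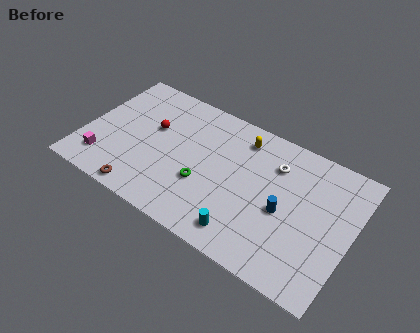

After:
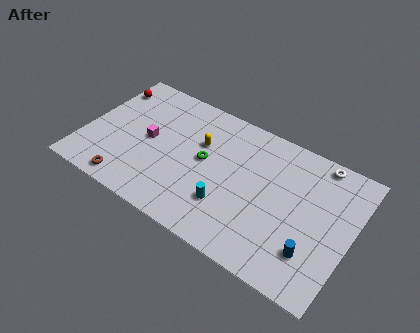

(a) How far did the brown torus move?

1.0

The brown torus moved from about (4.4, 0.9) to (3.4, 1.1), a distance of √(1.0² + 0.2²) ≈ 1.0.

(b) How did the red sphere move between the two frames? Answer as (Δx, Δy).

(-3.4, 1.8)

The red sphere started near (4.2, 5.9) and ended near (0.8, 7.7).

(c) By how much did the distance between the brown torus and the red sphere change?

+2.1

They were about 5.0 units apart before and 7.1 after — 2.1 units further apart.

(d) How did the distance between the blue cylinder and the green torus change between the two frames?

+2.7

They were about 5.2 units apart before and 7.9 after — 2.7 units further apart.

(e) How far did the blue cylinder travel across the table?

2.8

The blue cylinder was near (13.1, 4.3) before and (15.2, 2.5) after, so it travelled √(2.1² + 1.8²) ≈ 2.8 units.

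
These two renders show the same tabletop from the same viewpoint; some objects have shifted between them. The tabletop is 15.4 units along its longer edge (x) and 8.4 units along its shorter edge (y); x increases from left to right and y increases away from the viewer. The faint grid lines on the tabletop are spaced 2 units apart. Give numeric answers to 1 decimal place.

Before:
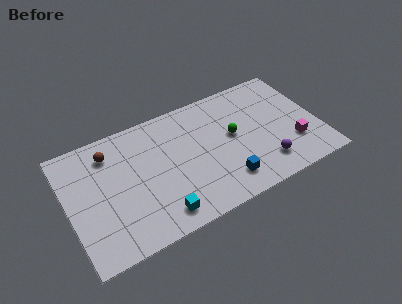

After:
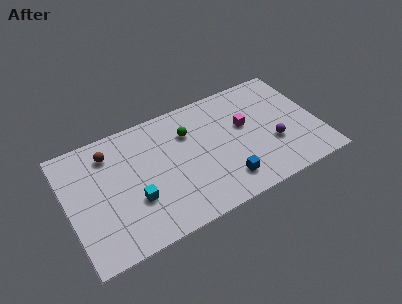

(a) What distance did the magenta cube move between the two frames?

3.7

The magenta cube was near (13.7, 2.5) before and (11.0, 5.0) after, so it travelled √(2.7² + 2.5²) ≈ 3.7 units.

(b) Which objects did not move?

the brown sphere and the blue cube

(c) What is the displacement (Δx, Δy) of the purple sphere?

(0.7, 1.2)

From the two frames, the purple sphere sits at roughly (11.8, 1.8) before and (12.5, 3.0) after.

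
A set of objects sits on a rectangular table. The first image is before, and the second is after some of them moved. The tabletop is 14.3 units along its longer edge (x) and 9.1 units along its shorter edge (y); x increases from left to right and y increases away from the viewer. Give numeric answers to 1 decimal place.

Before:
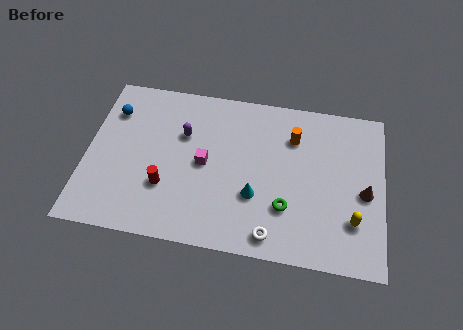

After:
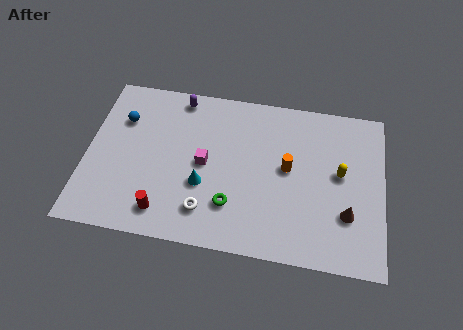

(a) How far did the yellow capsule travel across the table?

2.6

The yellow capsule was near (12.9, 2.5) before and (12.2, 5.0) after, so it travelled √(0.7² + 2.5²) ≈ 2.6 units.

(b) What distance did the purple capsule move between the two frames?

2.1

From (4.6, 6.0) to (4.3, 8.1), the purple capsule covered √(0.3² + 2.1²) ≈ 2.1 units.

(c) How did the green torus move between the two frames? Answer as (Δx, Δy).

(-2.6, -0.3)

The green torus was at about (9.7, 2.7) and moved to about (7.1, 2.4).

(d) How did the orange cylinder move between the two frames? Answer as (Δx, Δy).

(-0.2, -1.8)

From the two frames, the orange cylinder sits at roughly (9.9, 6.7) before and (9.7, 4.9) after.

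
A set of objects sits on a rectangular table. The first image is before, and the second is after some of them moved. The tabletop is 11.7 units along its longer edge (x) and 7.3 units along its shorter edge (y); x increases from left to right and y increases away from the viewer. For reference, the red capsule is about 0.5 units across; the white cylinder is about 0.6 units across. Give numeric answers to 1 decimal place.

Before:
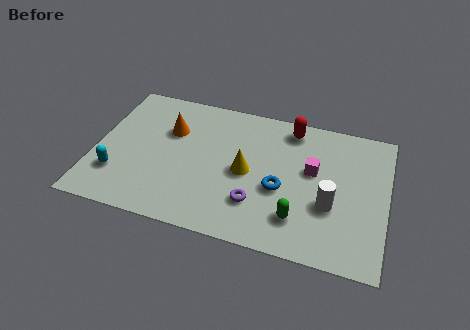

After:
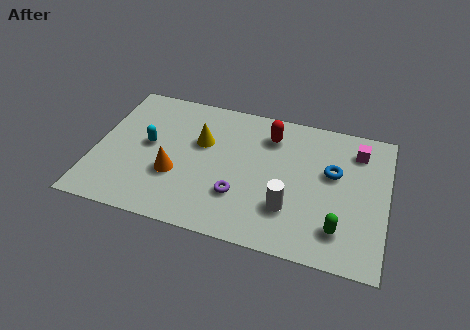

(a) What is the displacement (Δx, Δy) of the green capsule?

(1.6, -0.1)

From the two frames, the green capsule sits at roughly (8.3, 1.7) before and (9.9, 1.6) after.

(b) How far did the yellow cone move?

2.2

The yellow cone moved from about (6.1, 3.5) to (4.2, 4.6), a distance of √(1.9² + 1.1²) ≈ 2.2.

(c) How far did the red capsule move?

1.0

From (7.7, 6.3) to (6.9, 5.7), the red capsule covered √(0.8² + 0.6²) ≈ 1.0 units.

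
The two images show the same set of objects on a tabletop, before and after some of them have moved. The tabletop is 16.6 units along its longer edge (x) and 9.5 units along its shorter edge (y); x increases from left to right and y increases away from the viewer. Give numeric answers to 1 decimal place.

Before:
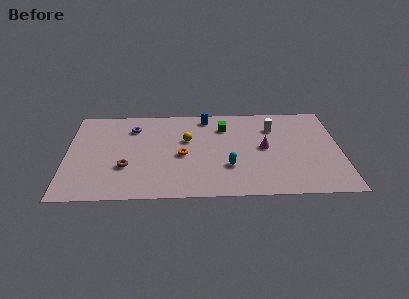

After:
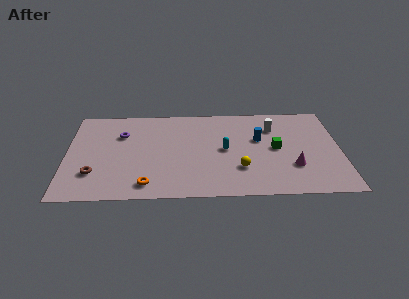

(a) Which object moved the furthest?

the yellow sphere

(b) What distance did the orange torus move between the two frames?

3.6

The orange torus was near (7.0, 4.3) before and (4.9, 1.4) after, so it travelled √(2.1² + 2.9²) ≈ 3.6 units.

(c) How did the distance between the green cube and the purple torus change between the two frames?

+4.0

Before: roughly 5.6 units apart; after: 9.6. That's 4.0 units further apart.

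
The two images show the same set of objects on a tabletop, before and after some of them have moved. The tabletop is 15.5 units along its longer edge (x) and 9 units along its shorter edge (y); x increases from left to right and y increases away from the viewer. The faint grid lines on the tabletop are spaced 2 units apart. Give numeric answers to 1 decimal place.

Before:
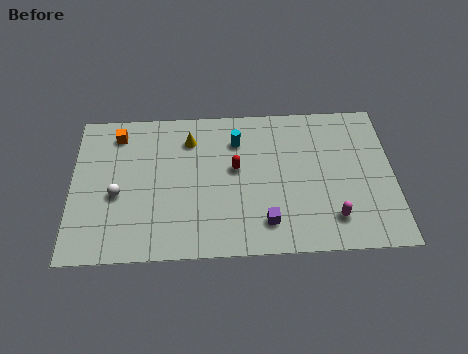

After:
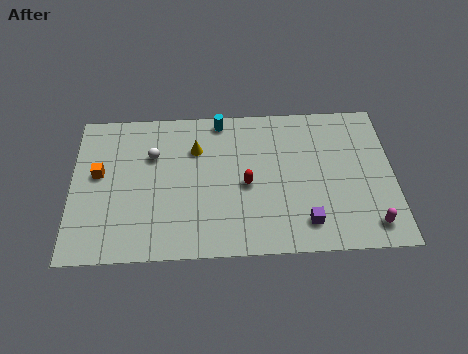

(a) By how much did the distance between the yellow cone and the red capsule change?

+0.4

Before: roughly 2.9 units apart; after: 3.3. That's 0.4 units further apart.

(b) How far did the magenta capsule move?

1.9

The magenta capsule moved from about (12.5, 1.9) to (14.3, 1.4), a distance of √(1.8² + 0.5²) ≈ 1.9.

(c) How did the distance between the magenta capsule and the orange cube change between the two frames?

+1.8

They were about 11.7 units apart before and 13.5 after — 1.8 units further apart.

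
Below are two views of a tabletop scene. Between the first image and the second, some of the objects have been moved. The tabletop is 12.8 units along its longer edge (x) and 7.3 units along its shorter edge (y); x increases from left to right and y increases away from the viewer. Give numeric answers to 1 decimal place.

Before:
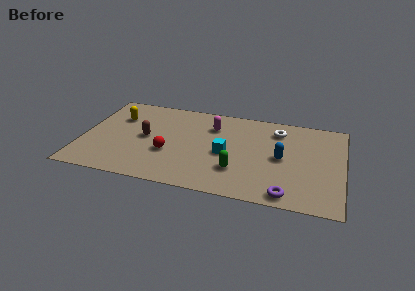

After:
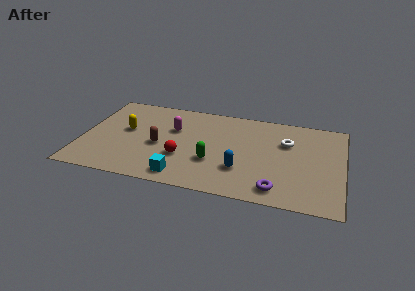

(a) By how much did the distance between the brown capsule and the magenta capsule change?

-2.0

The distance was about 3.6 in the first image and 1.6 in the second, so they moved 2.0 units closer together.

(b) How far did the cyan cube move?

3.0

The cyan cube moved from about (7.1, 3.3) to (5.1, 1.0), a distance of √(2.0² + 2.3²) ≈ 3.0.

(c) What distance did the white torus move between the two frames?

1.0

From (9.5, 5.8) to (10.0, 4.9), the white torus covered √(0.5² + 0.9²) ≈ 1.0 units.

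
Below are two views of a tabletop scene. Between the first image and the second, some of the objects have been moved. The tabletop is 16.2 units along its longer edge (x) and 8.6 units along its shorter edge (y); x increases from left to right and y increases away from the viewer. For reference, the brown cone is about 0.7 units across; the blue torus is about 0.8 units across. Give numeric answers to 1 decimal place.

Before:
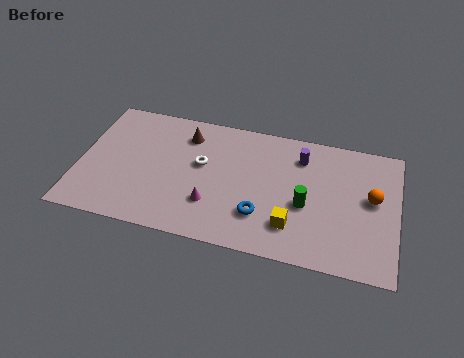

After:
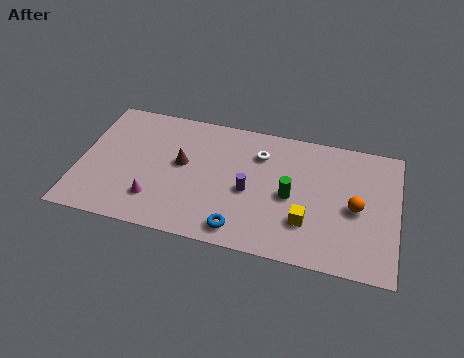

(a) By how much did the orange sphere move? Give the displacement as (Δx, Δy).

(-0.8, -0.8)

From the two frames, the orange sphere sits at roughly (14.9, 4.8) before and (14.1, 4.0) after.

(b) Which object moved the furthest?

the purple cylinder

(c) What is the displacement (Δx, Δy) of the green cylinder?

(-0.8, 0.4)

The green cylinder started near (11.6, 3.6) and ended near (10.8, 4.0).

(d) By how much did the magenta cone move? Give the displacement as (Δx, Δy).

(-2.9, -0.4)

From the two frames, the magenta cone sits at roughly (6.9, 2.5) before and (4.0, 2.1) after.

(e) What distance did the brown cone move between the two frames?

2.0

From (5.3, 6.8) to (5.2, 4.8), the brown cone covered √(0.1² + 2.0²) ≈ 2.0 units.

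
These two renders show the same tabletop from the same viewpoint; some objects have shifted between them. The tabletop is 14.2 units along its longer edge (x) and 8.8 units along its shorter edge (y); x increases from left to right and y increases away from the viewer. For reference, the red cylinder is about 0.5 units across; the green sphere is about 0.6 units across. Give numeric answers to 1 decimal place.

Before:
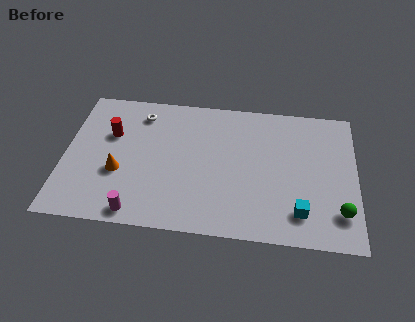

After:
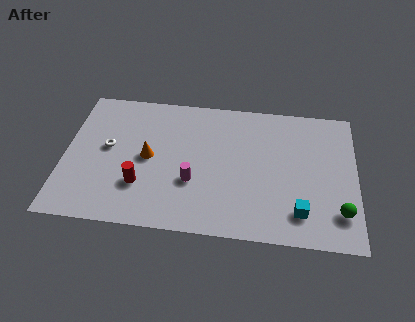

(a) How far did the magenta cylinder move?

3.4

The magenta cylinder moved from about (3.7, 0.9) to (6.3, 3.1), a distance of √(2.6² + 2.2²) ≈ 3.4.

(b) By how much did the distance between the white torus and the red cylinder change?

+0.7

Before: roughly 2.1 units apart; after: 2.8. That's 0.7 units further apart.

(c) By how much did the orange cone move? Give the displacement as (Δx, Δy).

(1.4, 1.1)

The orange cone was at about (2.7, 3.3) and moved to about (4.1, 4.4).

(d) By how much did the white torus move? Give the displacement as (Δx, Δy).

(-1.5, -2.4)

The white torus was at about (3.6, 7.2) and moved to about (2.1, 4.8).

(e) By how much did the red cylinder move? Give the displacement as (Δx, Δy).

(1.6, -3.1)

The red cylinder was at about (2.2, 5.7) and moved to about (3.8, 2.6).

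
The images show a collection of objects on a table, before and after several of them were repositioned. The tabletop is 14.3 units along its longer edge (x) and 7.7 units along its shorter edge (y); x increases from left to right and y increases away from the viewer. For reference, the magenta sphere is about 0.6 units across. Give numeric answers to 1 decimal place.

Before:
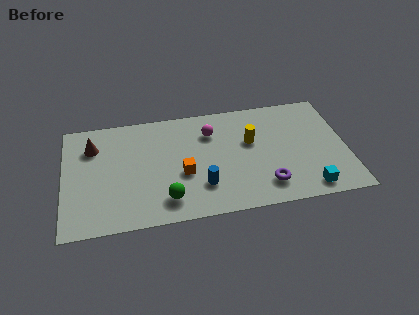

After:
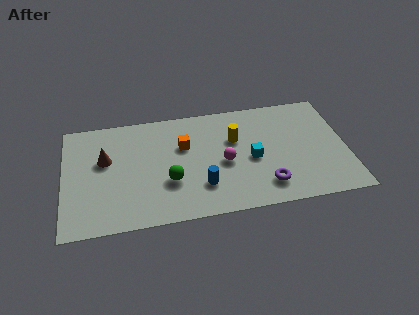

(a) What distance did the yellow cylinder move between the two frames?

0.9

The yellow cylinder moved from about (9.5, 4.7) to (8.7, 5.0), a distance of √(0.8² + 0.3²) ≈ 0.9.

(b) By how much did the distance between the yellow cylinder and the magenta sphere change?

-0.6

Before: roughly 2.2 units apart; after: 1.6. That's 0.6 units closer together.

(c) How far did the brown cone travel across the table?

1.2

The brown cone was near (1.5, 5.7) before and (2.1, 4.7) after, so it travelled √(0.6² + 1.0²) ≈ 1.2 units.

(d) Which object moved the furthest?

the cyan cube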